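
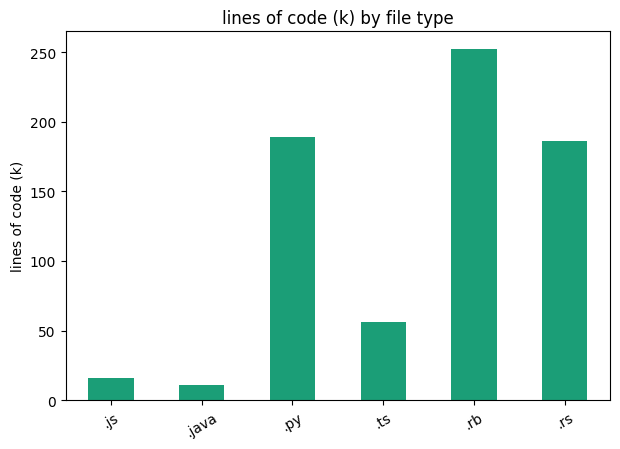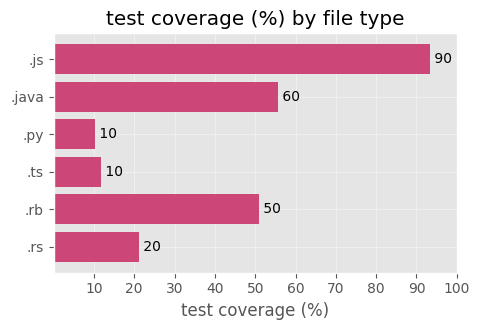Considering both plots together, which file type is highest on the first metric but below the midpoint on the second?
Chart 2 median test coverage (%) ≈ 40; below-median file types: .py, .ts, .rs. Among those, .py has the highest lines of code (k) (≈ 200).

.py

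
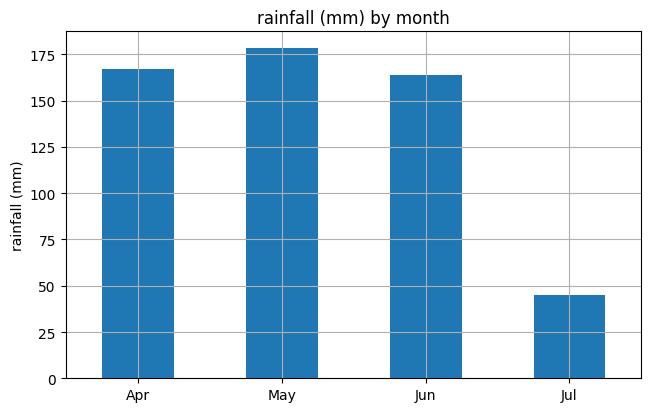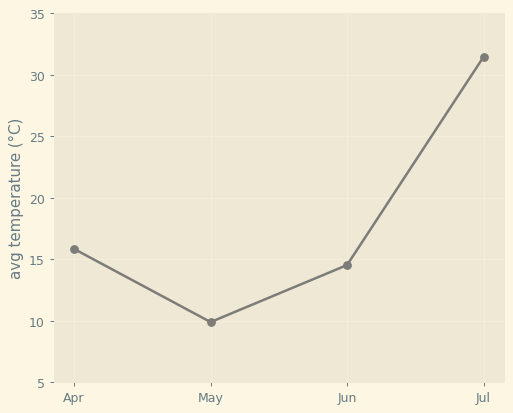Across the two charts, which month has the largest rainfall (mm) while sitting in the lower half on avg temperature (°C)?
May

Chart 2 median avg temperature (°C) ≈ 15; below-median months: May, Jun. Among those, May has the highest rainfall (mm) (≈ 180).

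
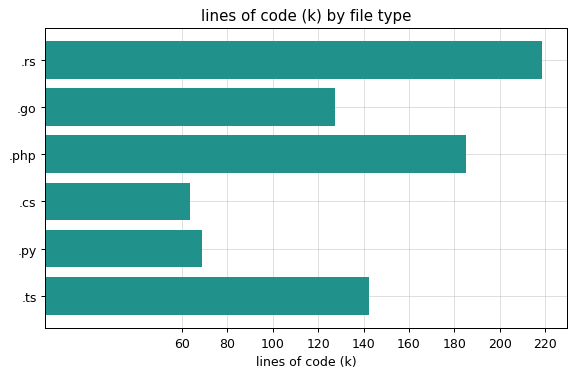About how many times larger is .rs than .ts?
.rs ≈ 220, .ts ≈ 140; 220/140 ≈ 1.57.

≈ 1.57×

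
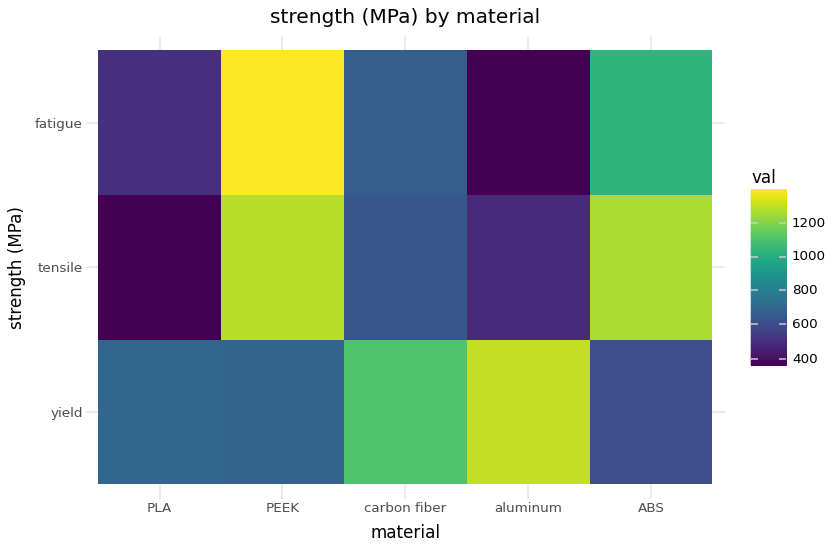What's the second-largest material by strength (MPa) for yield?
Top 3 for yield: aluminum ≈ 1300, carbon fiber ≈ 1100, PLA ≈ 700.

carbon fiber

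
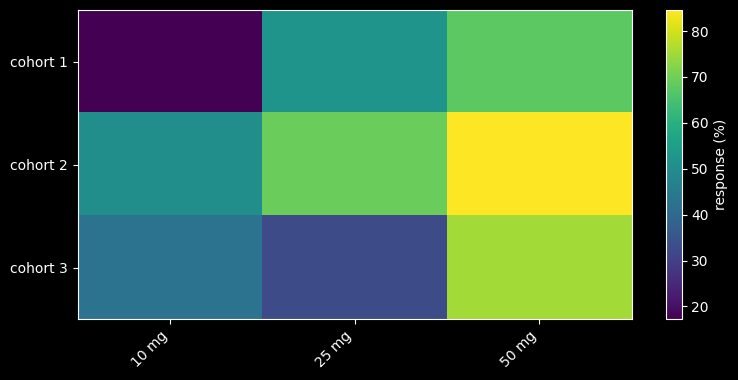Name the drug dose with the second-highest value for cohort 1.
Top 3 for cohort 1: 50 mg ≈ 70, 25 mg ≈ 50, 10 mg ≈ 20.

25 mg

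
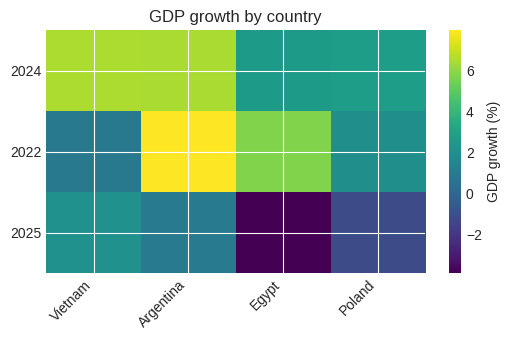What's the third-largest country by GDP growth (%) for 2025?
Poland

Top 4 for 2025: Vietnam ≈ 2, Argentina ≈ 1, Poland ≈ -1, Egypt ≈ -4.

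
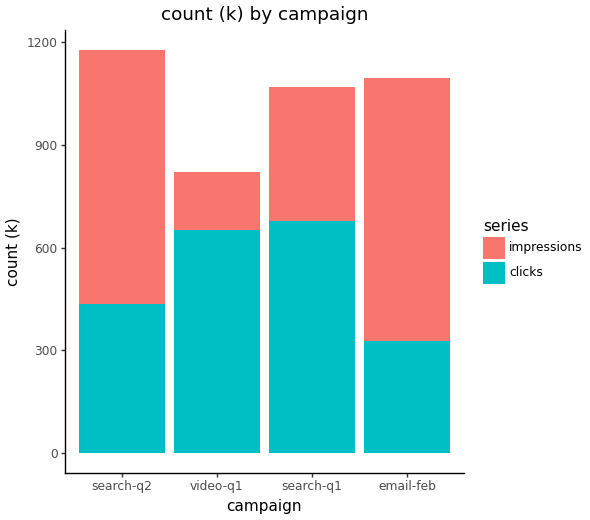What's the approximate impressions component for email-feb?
≈ 800

impressions top ≈ 1100, bottom ≈ 300; segment ≈ 800.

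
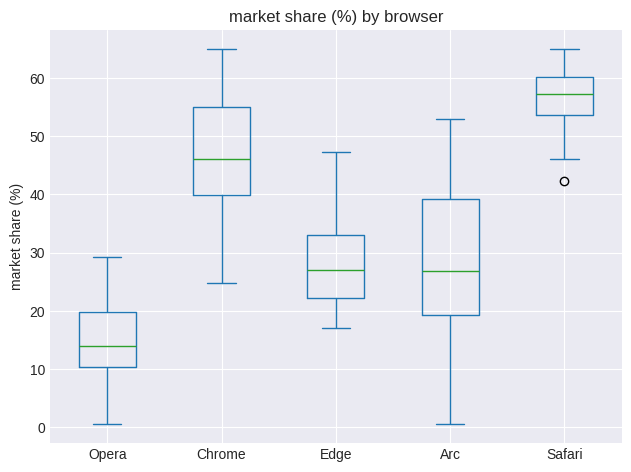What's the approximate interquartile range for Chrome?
≈ 15

Q3 ≈ 55, Q1 ≈ 40; IQR ≈ 15.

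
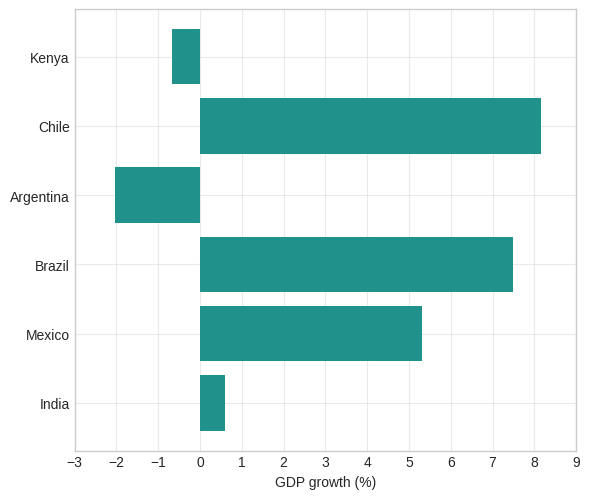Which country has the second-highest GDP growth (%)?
Brazil

Top 3: Chile ≈ 8, Brazil ≈ 7, Mexico ≈ 5.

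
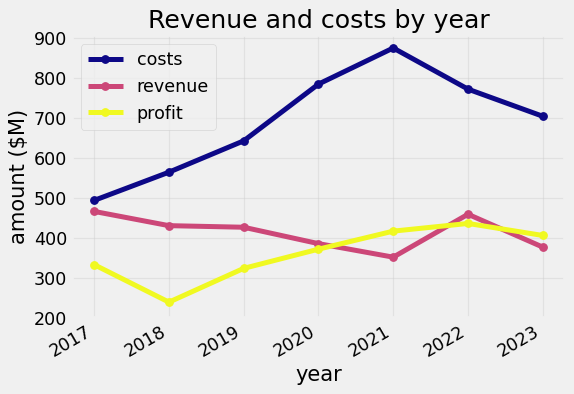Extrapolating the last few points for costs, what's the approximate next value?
Last three: 900, 800, 700 → slope ≈ -100/step → next ≈ 600.

≈ 600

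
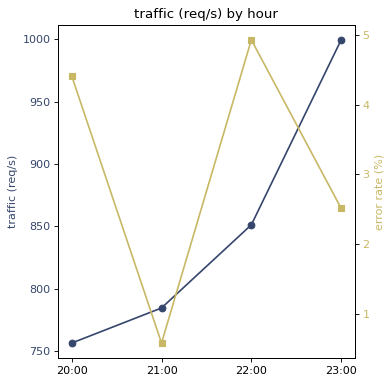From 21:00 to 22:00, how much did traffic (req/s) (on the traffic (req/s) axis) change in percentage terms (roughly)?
21:00 ≈ 775, 22:00 ≈ 850; (850 − 775) / 775 ≈ +9.7%.

≈ +9.7%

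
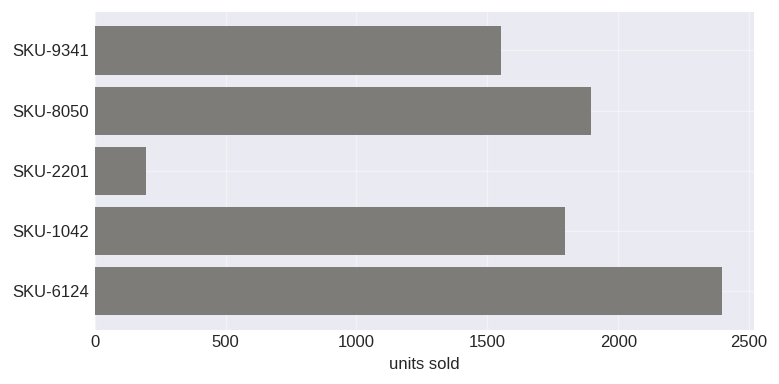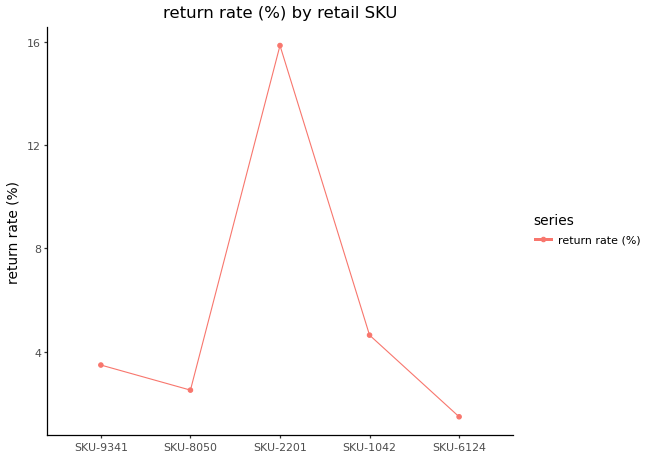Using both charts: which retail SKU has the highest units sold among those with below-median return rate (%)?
Chart 2 median return rate (%) ≈ 4; below-median retail SKUs: SKU-8050, SKU-6124. Among those, SKU-6124 has the highest units sold (≈ 2500).

SKU-6124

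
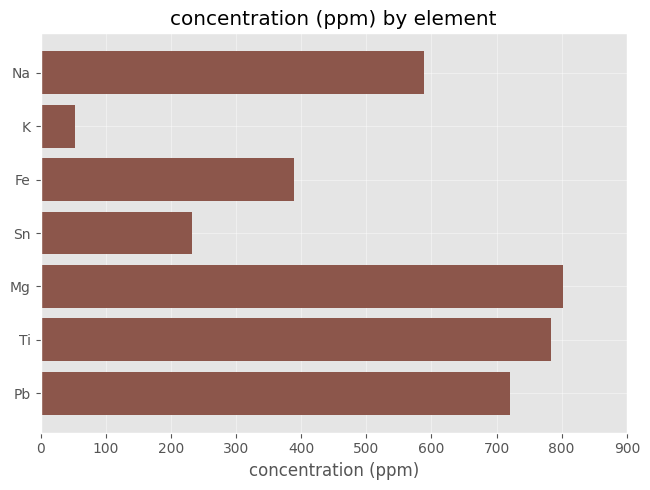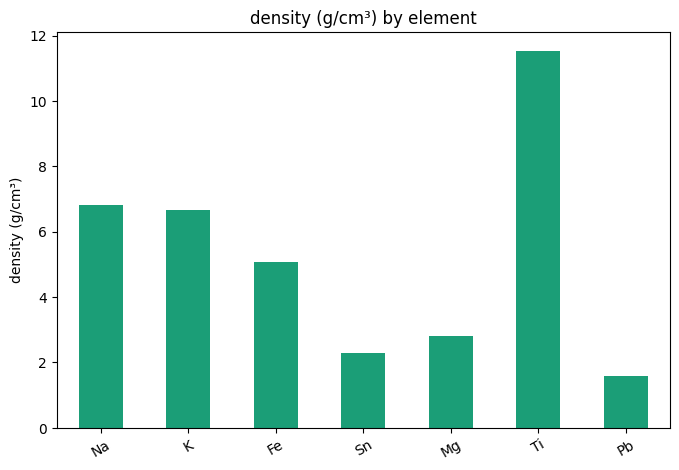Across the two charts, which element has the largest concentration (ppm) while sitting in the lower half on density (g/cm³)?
Chart 2 median density (g/cm³) ≈ 6; below-median elements: Sn, Mg, Pb. Among those, Mg has the highest concentration (ppm) (≈ 800).

Mg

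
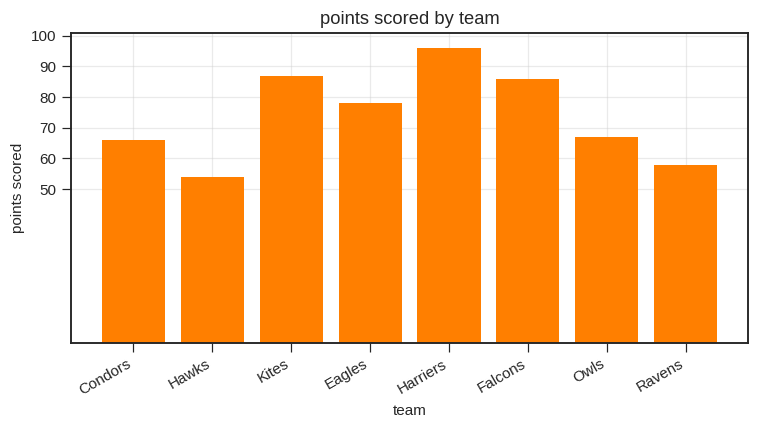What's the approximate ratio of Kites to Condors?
≈ 1.29×

Kites ≈ 90, Condors ≈ 70; 90/70 ≈ 1.29.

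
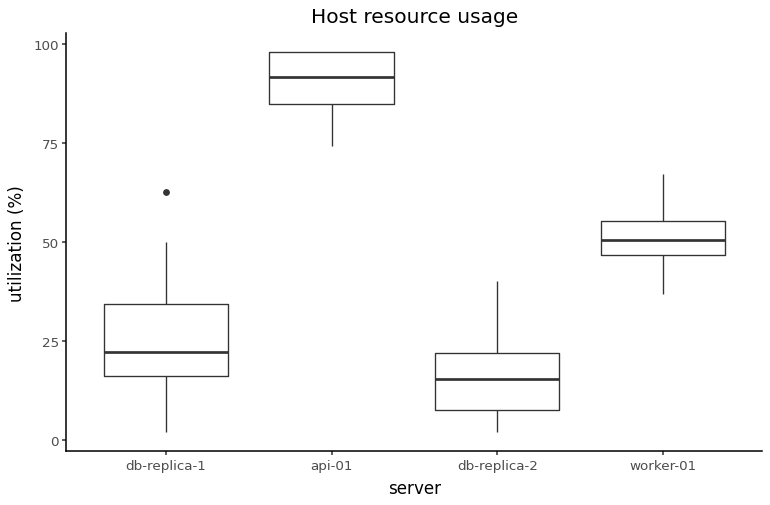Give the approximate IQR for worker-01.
Q3 ≈ 60, Q1 ≈ 50; IQR ≈ 10.

≈ 10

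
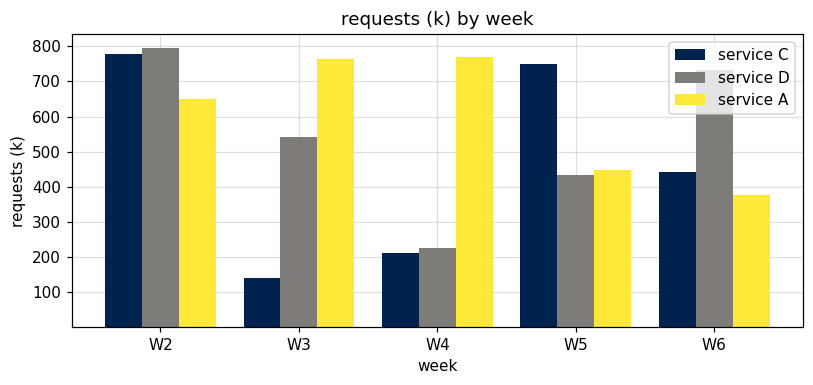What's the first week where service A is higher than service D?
W2: service A ≈ 700 vs service D ≈ 800 (not yet); W3: service A ≈ 800 vs service D ≈ 500 (first crossover).

W3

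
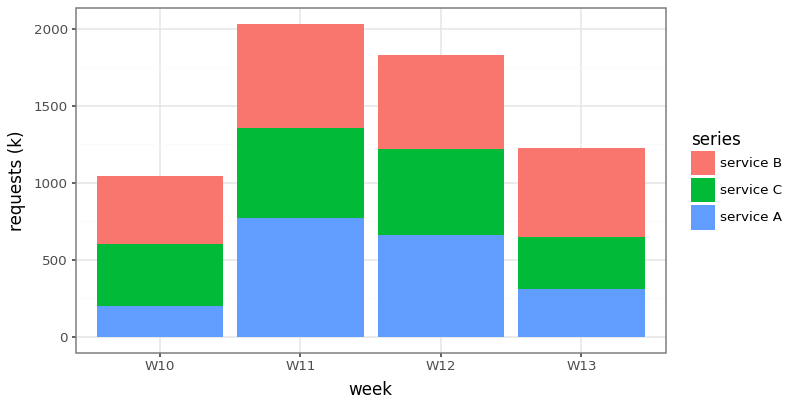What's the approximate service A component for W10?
service A top ≈ 200, bottom ≈ 0; segment ≈ 200.

≈ 200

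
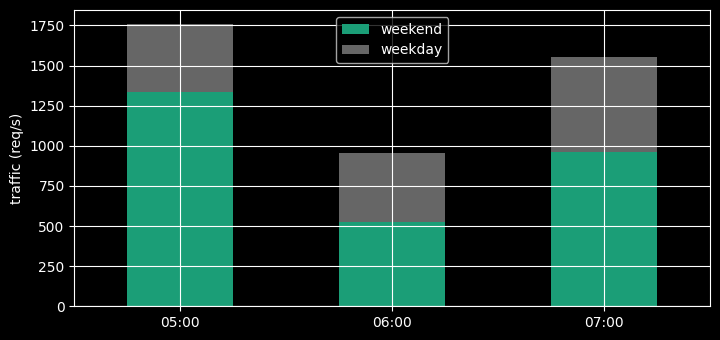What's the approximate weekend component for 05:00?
≈ 1400

weekend top ≈ 1400, bottom ≈ 0; segment ≈ 1400.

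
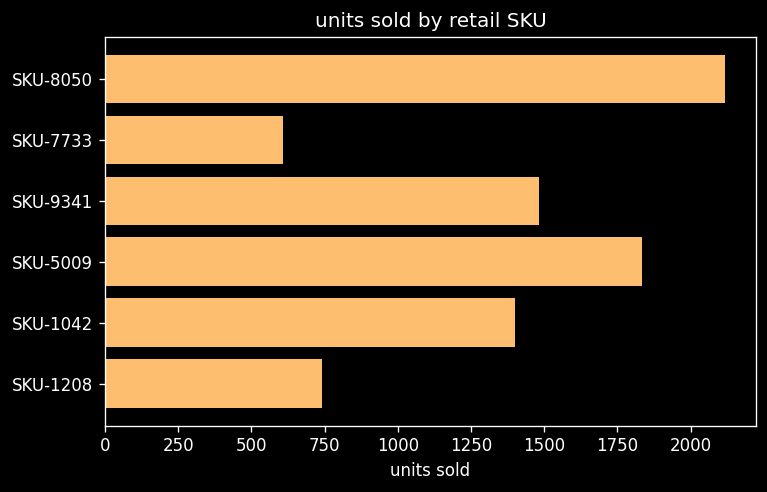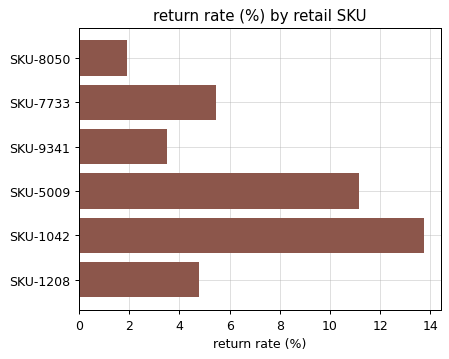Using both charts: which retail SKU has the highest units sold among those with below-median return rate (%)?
Chart 2 median return rate (%) ≈ 6; below-median retail SKUs: SKU-8050, SKU-9341, SKU-1208. Among those, SKU-8050 has the highest units sold (≈ 2200).

SKU-8050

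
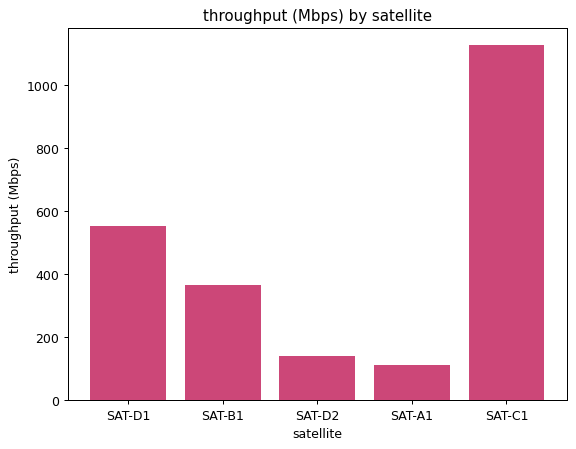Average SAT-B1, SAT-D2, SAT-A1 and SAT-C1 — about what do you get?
(400 + 100 + 100 + 1100) / 4 ≈ 425.

≈ 425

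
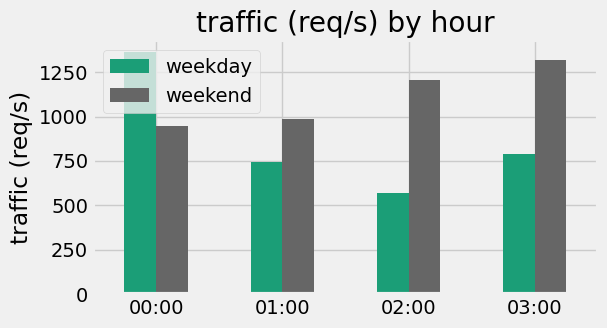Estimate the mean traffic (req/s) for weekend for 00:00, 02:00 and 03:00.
(1000 + 1200 + 1400) / 3 ≈ 1200.

≈ 1200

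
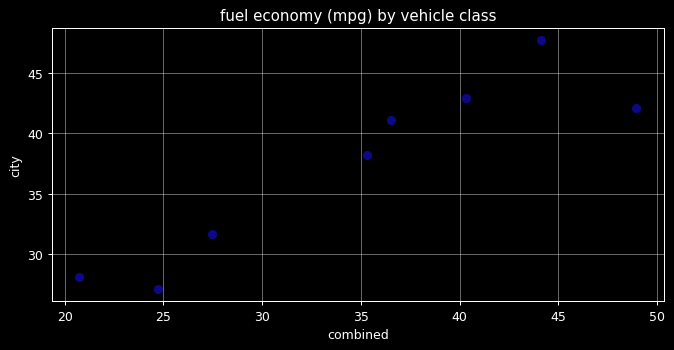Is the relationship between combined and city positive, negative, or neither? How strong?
Points are positively correlated; strong (|r| ≈ 0.9).

positive, strong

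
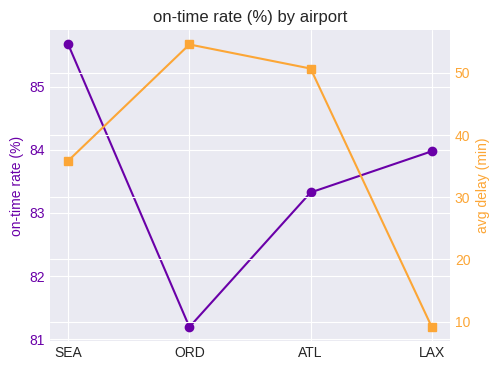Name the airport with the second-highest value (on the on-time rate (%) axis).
LAX

Top 3 (on the on-time rate (%) axis): SEA ≈ 85.5, LAX ≈ 84.0, ATL ≈ 83.5.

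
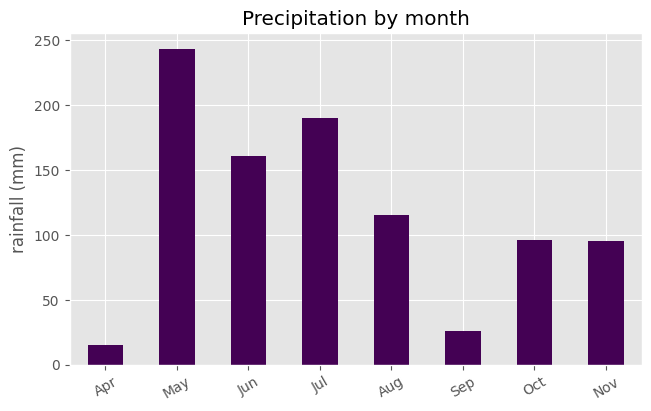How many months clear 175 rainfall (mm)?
2

Above 175: May, Jul.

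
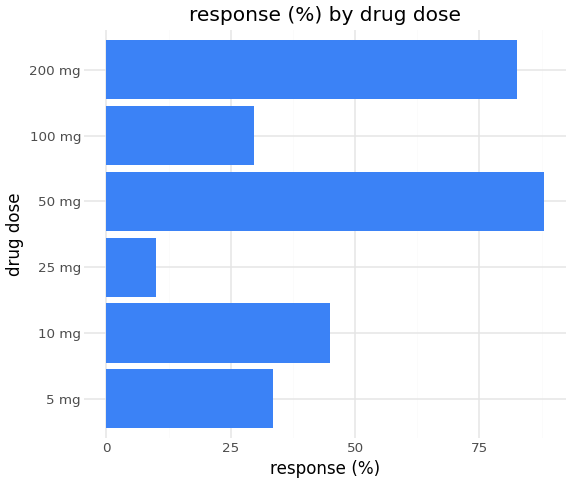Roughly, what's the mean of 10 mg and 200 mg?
≈ 65

(50 + 80) / 2 ≈ 65.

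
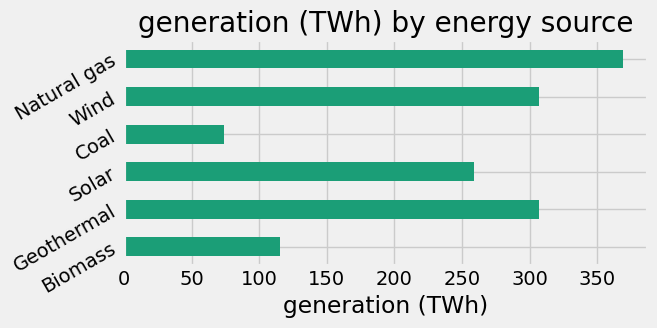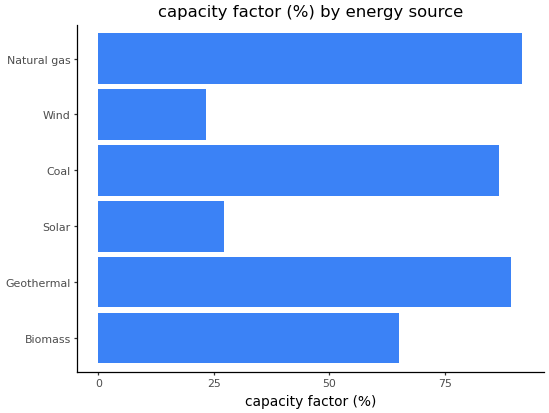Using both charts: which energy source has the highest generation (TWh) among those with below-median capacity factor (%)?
Wind

Chart 2 median capacity factor (%) ≈ 80; below-median energy sources: Biomass, Solar, Wind. Among those, Wind has the highest generation (TWh) (≈ 300).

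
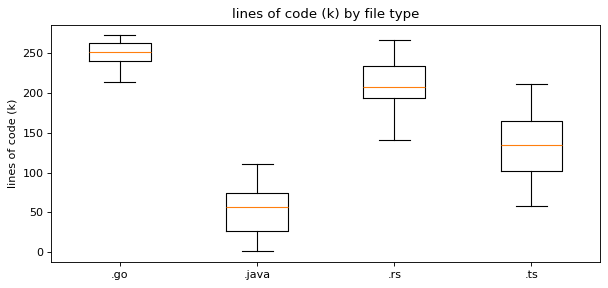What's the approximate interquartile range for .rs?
≈ 40

Q3 ≈ 240, Q1 ≈ 200; IQR ≈ 40.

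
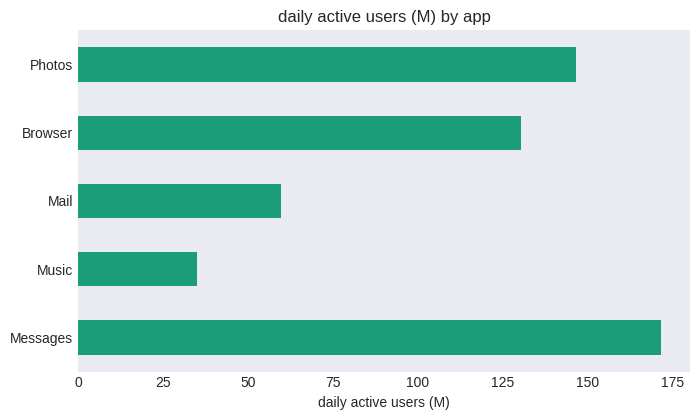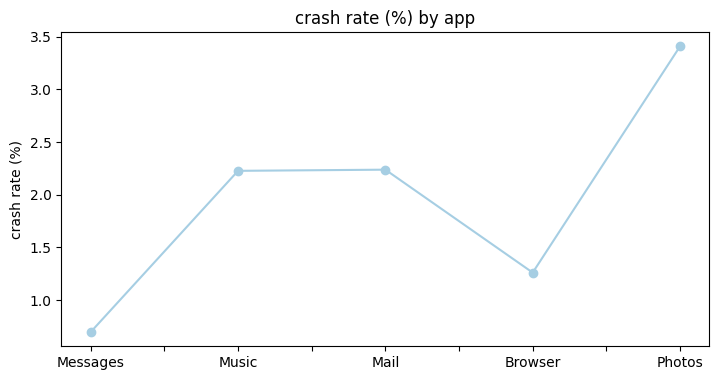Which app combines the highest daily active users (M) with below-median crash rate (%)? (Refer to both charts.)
Messages

Chart 2 median crash rate (%) ≈ 2; below-median apps: Messages, Browser. Among those, Messages has the highest daily active users (M) (≈ 180).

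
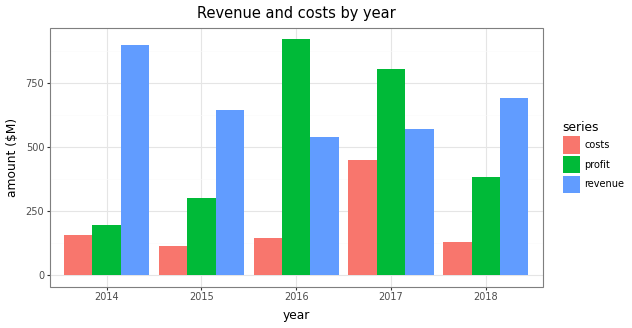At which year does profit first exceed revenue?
2016

2015: profit ≈ 300 vs revenue ≈ 600 (not yet); 2016: profit ≈ 900 vs revenue ≈ 500 (first crossover).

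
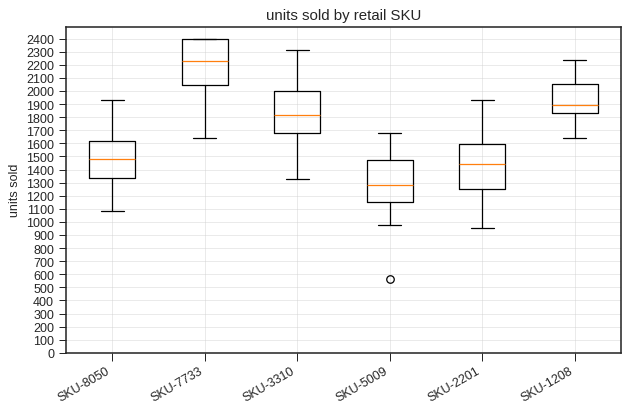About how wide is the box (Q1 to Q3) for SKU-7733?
≈ 400

Q3 ≈ 2400, Q1 ≈ 2000; IQR ≈ 400.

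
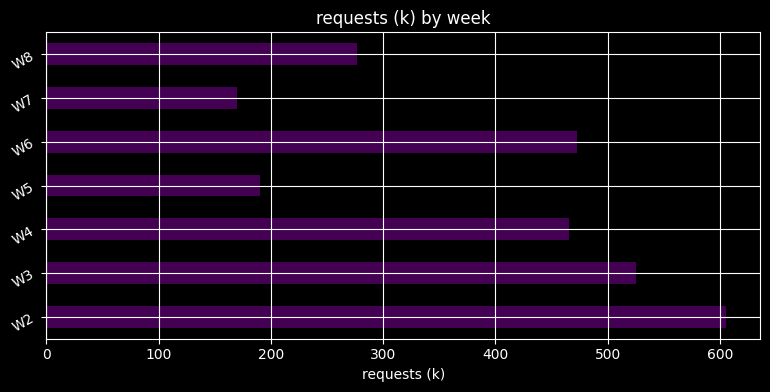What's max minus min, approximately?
≈ 400

Max W2 ≈ 600, min W7 ≈ 200; range ≈ 400.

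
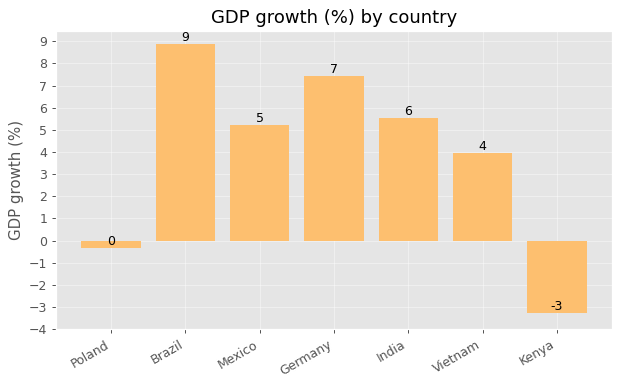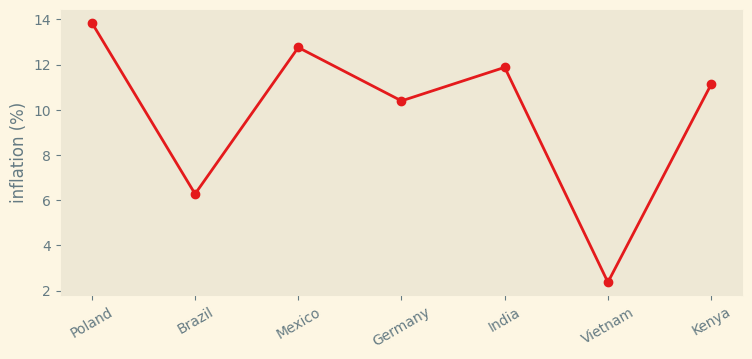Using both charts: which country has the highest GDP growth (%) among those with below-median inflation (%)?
Brazil

Chart 2 median inflation (%) ≈ 12; below-median countries: Brazil, Germany, Vietnam. Among those, Brazil has the highest GDP growth (%) (≈ 9).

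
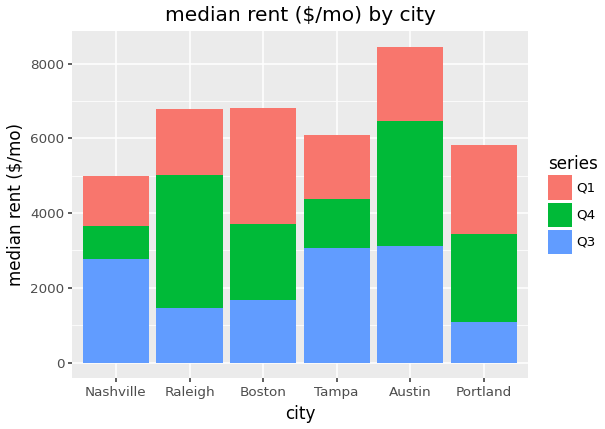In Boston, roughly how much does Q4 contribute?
Q4 top ≈ 4000, bottom ≈ 2000; segment ≈ 2000.

≈ 2000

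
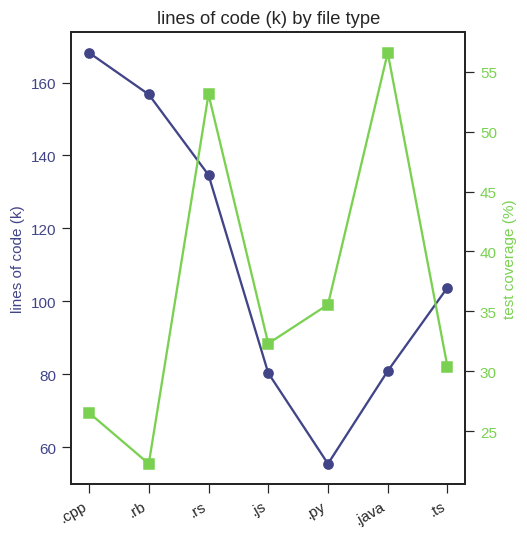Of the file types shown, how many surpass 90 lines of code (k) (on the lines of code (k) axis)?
4

Above 90: .cpp, .rb, .rs, .ts.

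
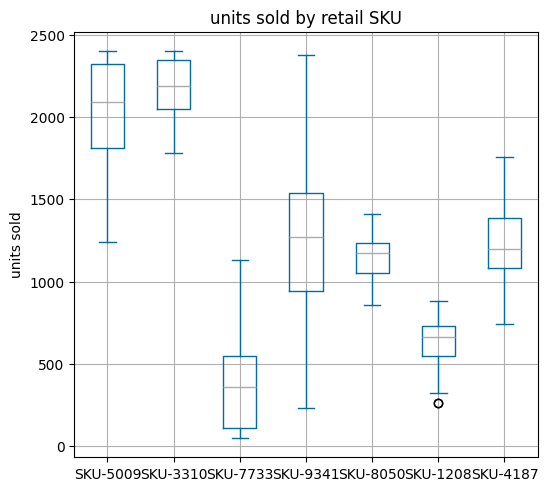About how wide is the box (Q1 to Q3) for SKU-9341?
≈ 600

Q3 ≈ 1600, Q1 ≈ 1000; IQR ≈ 600.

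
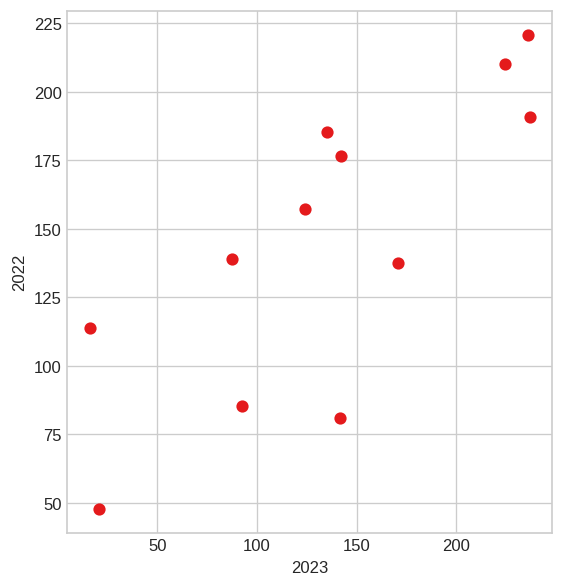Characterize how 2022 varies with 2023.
Points are positively correlated; strong (|r| ≈ 0.8).

positive, strong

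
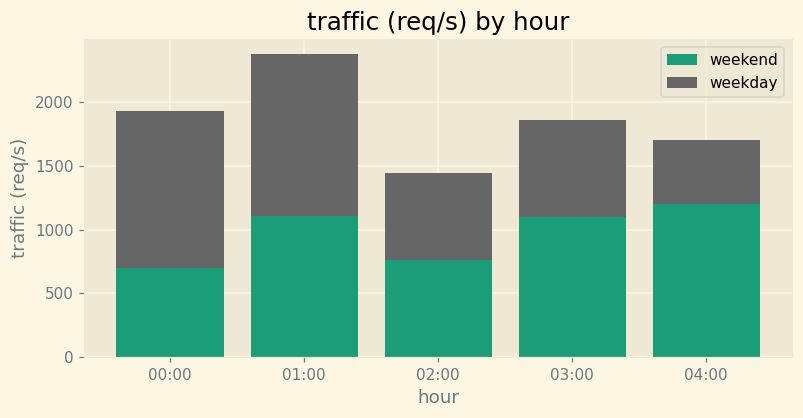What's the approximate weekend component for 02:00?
weekend top ≈ 800, bottom ≈ 0; segment ≈ 800.

≈ 800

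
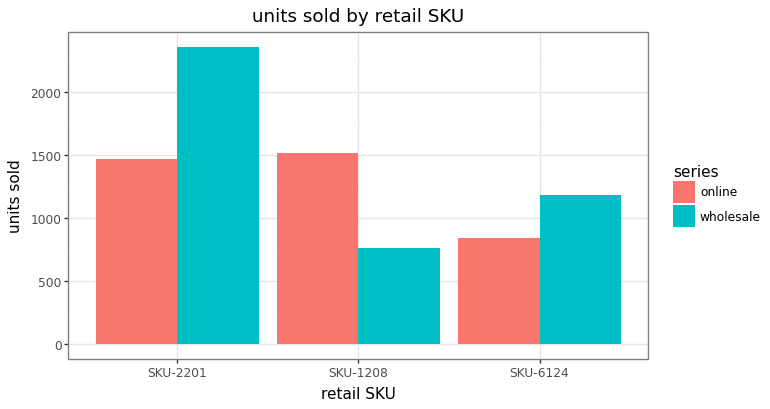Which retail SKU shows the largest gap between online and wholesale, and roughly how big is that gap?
SKU-2201: online ≈ 1400, wholesale ≈ 2400 → gap ≈ 1000. Next-largest (SKU-1208) is only ≈ 800.

SKU-2201, ≈ 1000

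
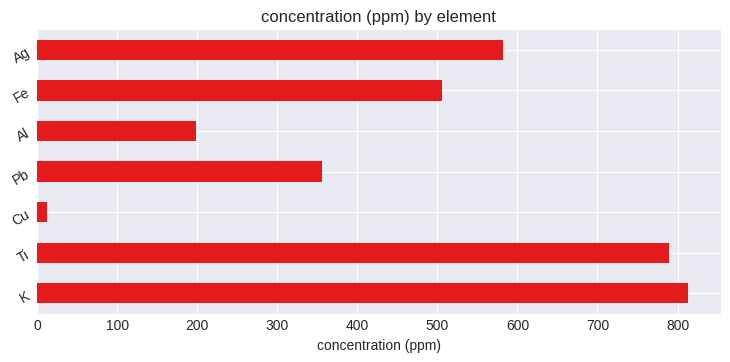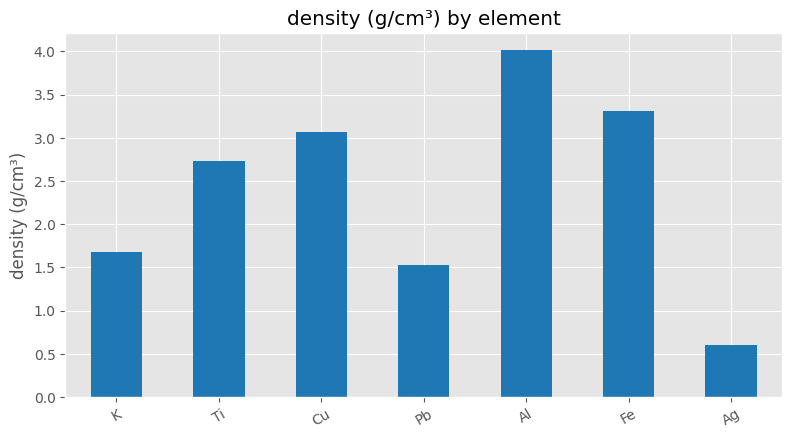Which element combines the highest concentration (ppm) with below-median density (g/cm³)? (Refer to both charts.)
Chart 2 median density (g/cm³) ≈ 2.5; below-median elements: K, Pb, Ag. Among those, K has the highest concentration (ppm) (≈ 800).

K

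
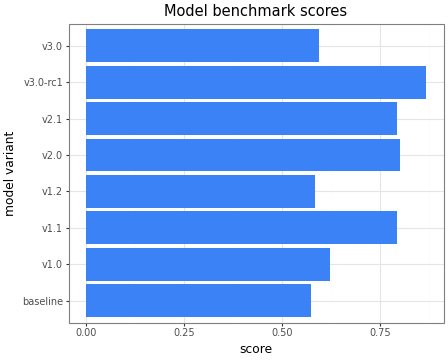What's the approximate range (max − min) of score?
Max v3.0-rc1 ≈ 0.9, min baseline ≈ 0.6; range ≈ 0.3.

≈ 0.3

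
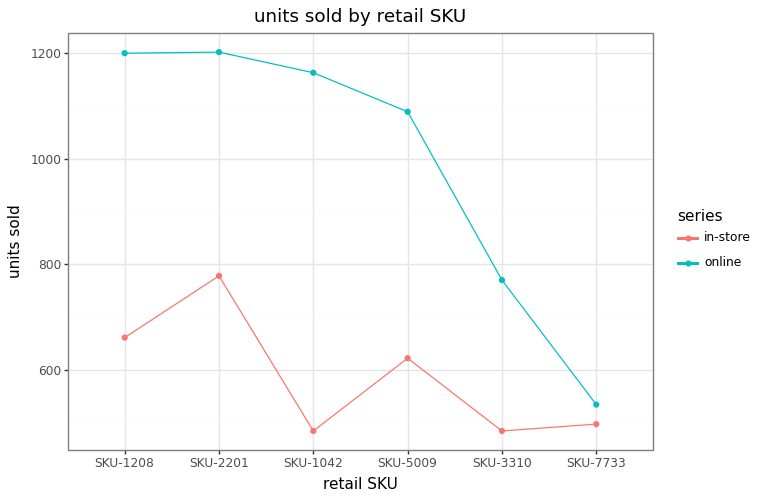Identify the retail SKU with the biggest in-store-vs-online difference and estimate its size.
SKU-1042, ≈ 700

SKU-1042: in-store ≈ 500, online ≈ 1200 → gap ≈ 700. Next-largest (SKU-1208) is only ≈ 500.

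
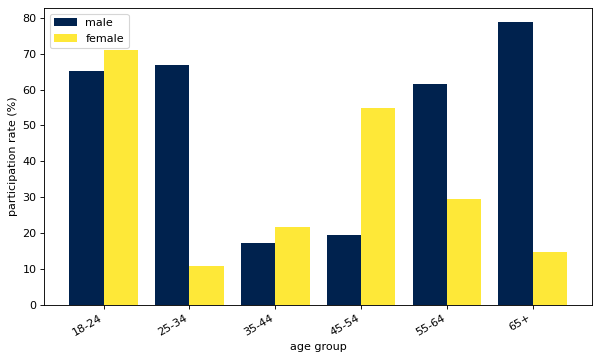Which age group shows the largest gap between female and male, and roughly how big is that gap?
65+: female ≈ 10, male ≈ 80 → gap ≈ 70. Next-largest (25-34) is only ≈ 60.

65+, ≈ 70 %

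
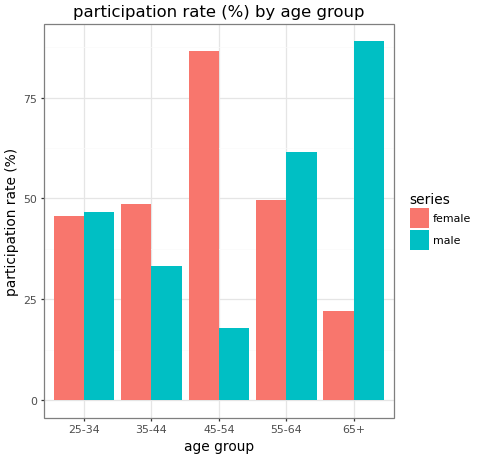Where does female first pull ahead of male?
35-44

25-34: female ≈ 50 vs male ≈ 50 (not yet); 35-44: female ≈ 50 vs male ≈ 30 (first crossover).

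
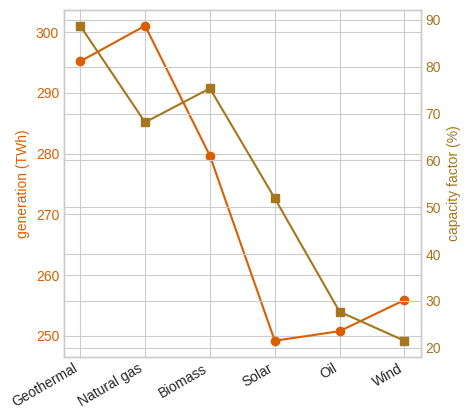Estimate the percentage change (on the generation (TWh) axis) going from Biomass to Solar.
≈ -10.7%

Biomass ≈ 280, Solar ≈ 250; (250 − 280) / 280 ≈ -10.7%.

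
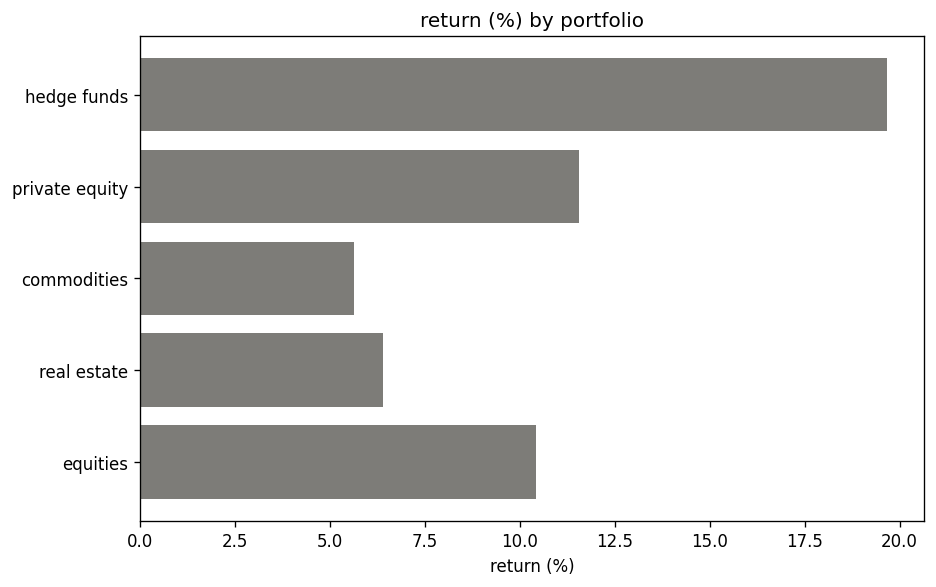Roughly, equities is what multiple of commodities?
equities ≈ 10, commodities ≈ 6; 10/6 ≈ 1.67.

≈ 1.67×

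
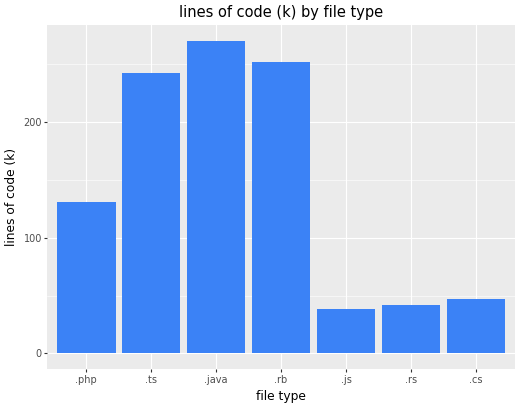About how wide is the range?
Max .java ≈ 275, min .js ≈ 50; range ≈ 225.

≈ 225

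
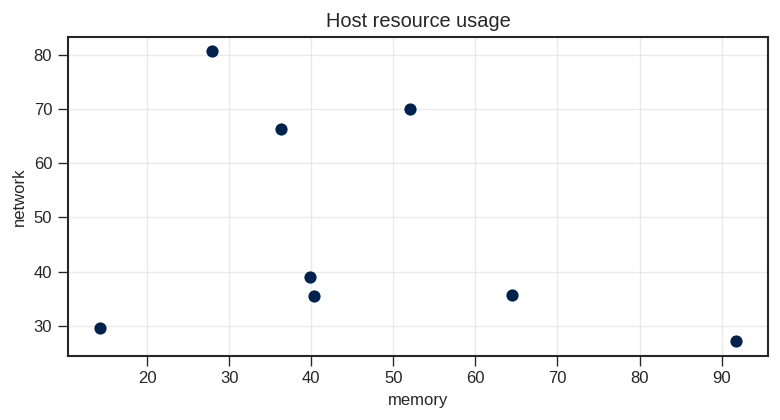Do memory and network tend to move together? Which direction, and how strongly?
Points are negatively correlated; weak (|r| ≈ 0.3).

negative, weak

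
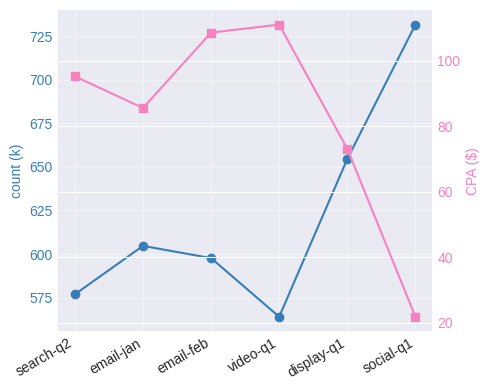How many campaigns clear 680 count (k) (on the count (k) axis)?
1

Above 680: social-q1.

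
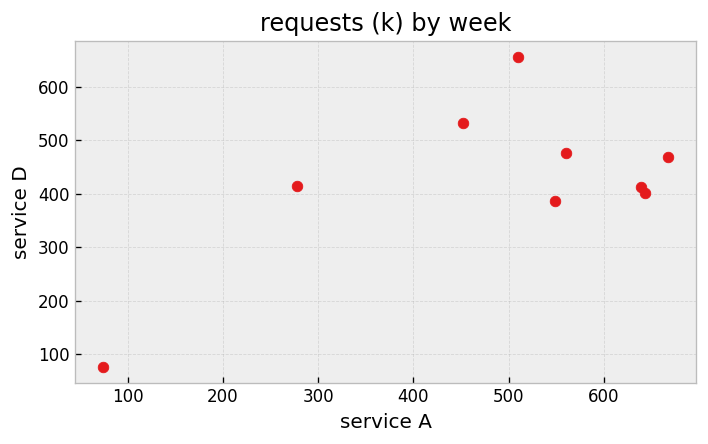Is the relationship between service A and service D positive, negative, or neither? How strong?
Points are positively correlated; moderate (|r| ≈ 0.6).

positive, moderate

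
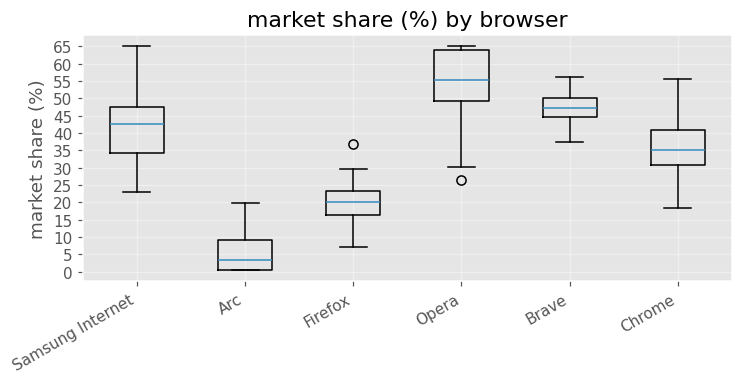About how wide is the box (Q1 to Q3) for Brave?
Q3 ≈ 50, Q1 ≈ 45; IQR ≈ 5.

≈ 5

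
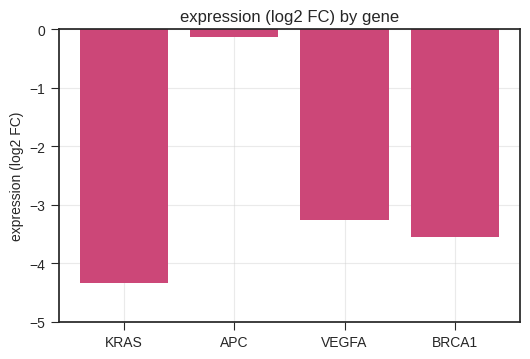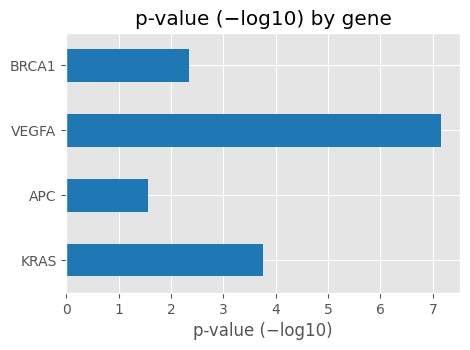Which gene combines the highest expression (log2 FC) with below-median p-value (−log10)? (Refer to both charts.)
APC

Chart 2 median p-value (−log10) ≈ 3; below-median genes: APC, BRCA1. Among those, APC has the highest expression (log2 FC) (≈ 0).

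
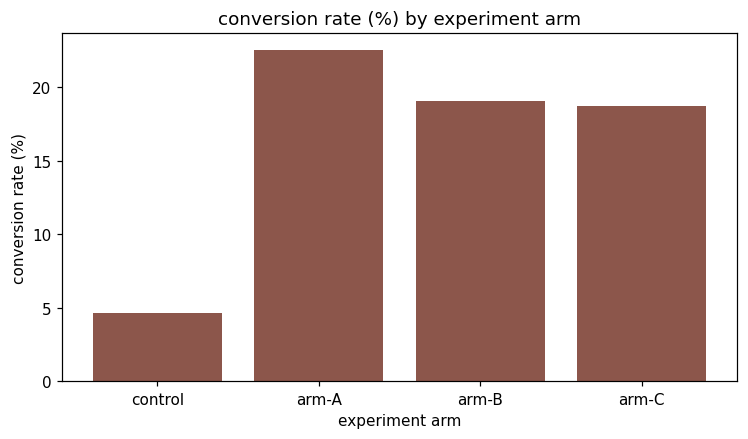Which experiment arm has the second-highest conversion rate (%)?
arm-B

Top 3: arm-A ≈ 22, arm-B ≈ 20, arm-C ≈ 18.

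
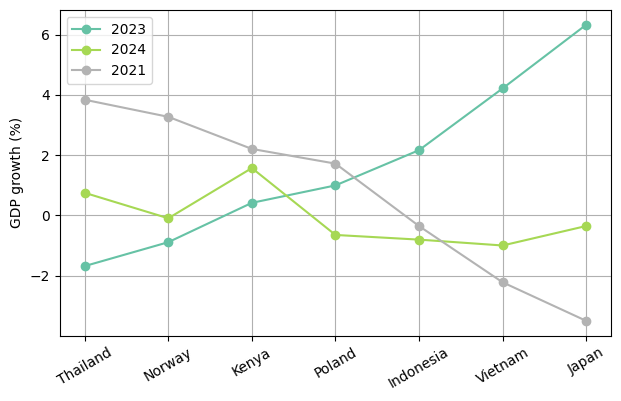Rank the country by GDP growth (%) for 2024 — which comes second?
Top 3 for 2024: Kenya ≈ 2, Thailand ≈ 1, Norway ≈ 0.

Thailand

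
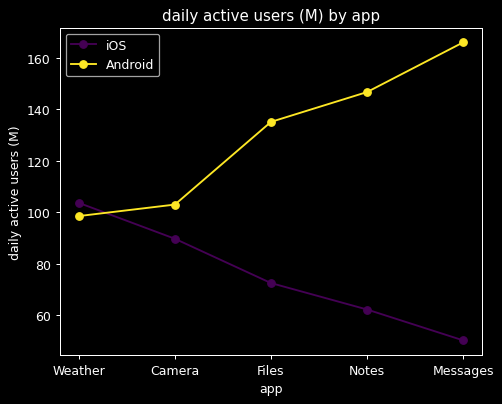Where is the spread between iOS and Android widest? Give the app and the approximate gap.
Messages: iOS ≈ 50, Android ≈ 170 → gap ≈ 120. Next-largest (Notes) is only ≈ 90.

Messages, ≈ 120 M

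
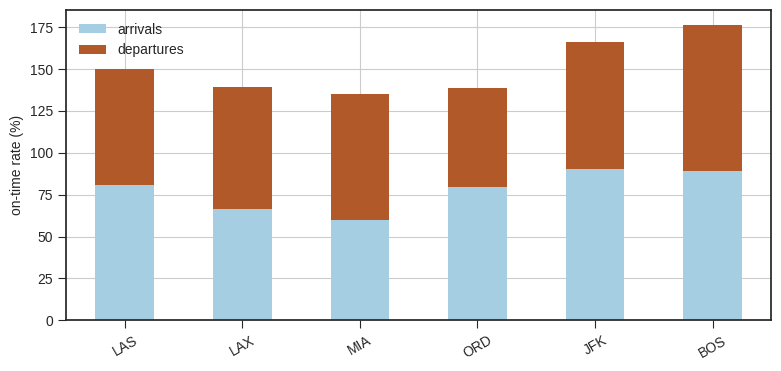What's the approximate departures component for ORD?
≈ 60

departures top ≈ 140, bottom ≈ 80; segment ≈ 60.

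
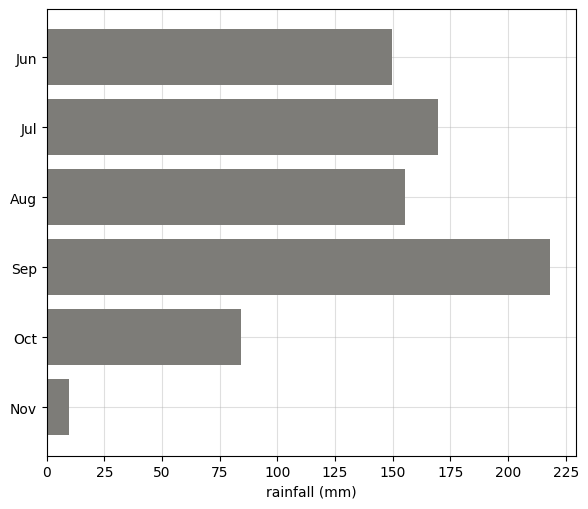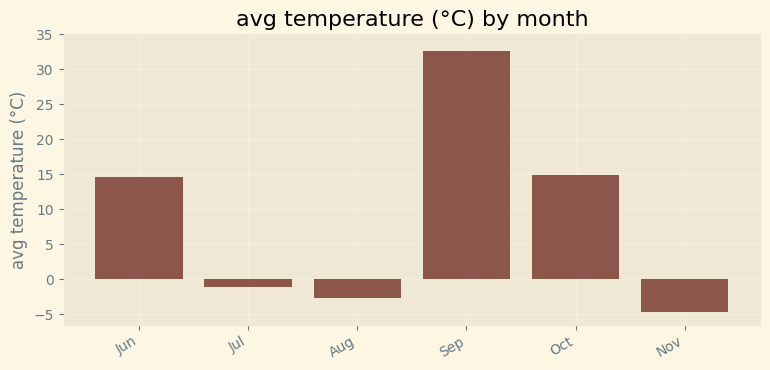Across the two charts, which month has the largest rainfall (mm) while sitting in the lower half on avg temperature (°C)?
Jul

Chart 2 median avg temperature (°C) ≈ 5; below-median months: Jul, Aug, Nov. Among those, Jul has the highest rainfall (mm) (≈ 175).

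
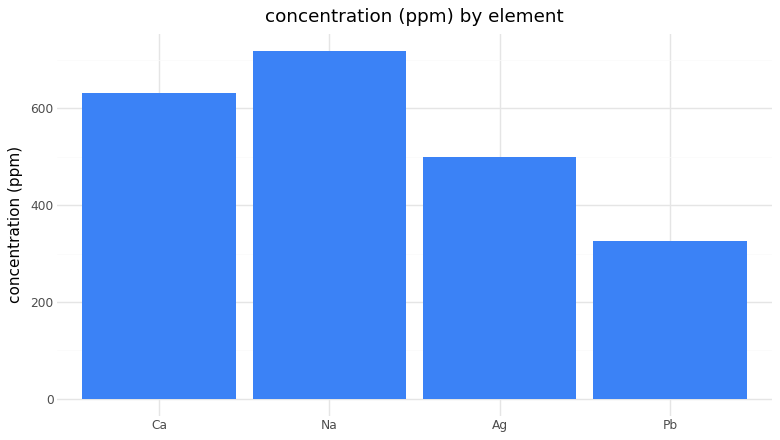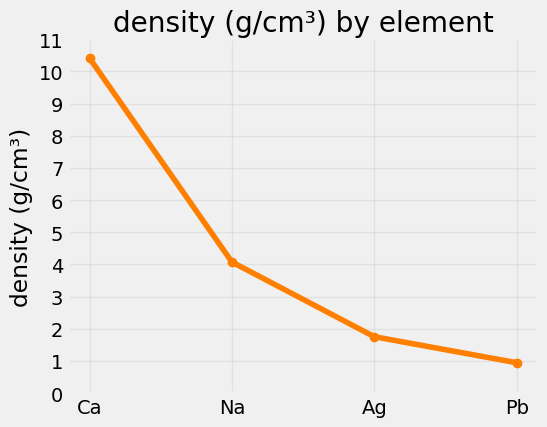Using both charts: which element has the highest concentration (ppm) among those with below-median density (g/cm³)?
Ag

Chart 2 median density (g/cm³) ≈ 3; below-median elements: Ag, Pb. Among those, Ag has the highest concentration (ppm) (≈ 500).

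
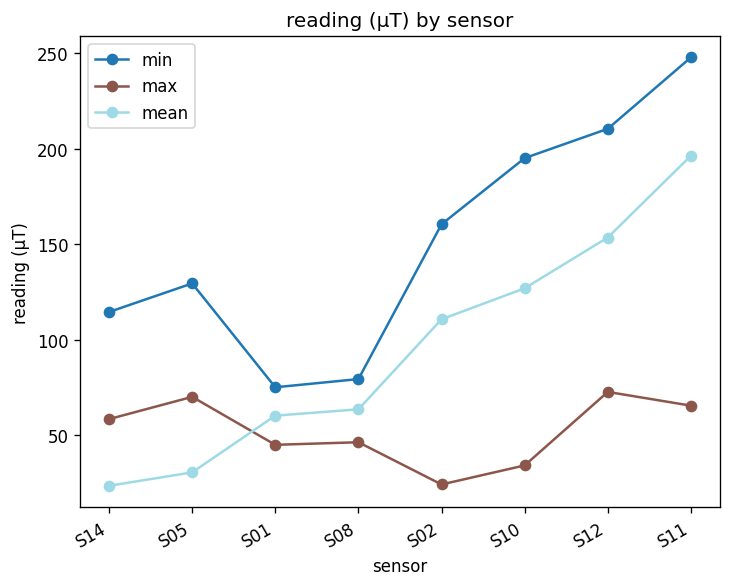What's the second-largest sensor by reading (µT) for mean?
S12

Top 3 for mean: S11 ≈ 200, S12 ≈ 160, S10 ≈ 120.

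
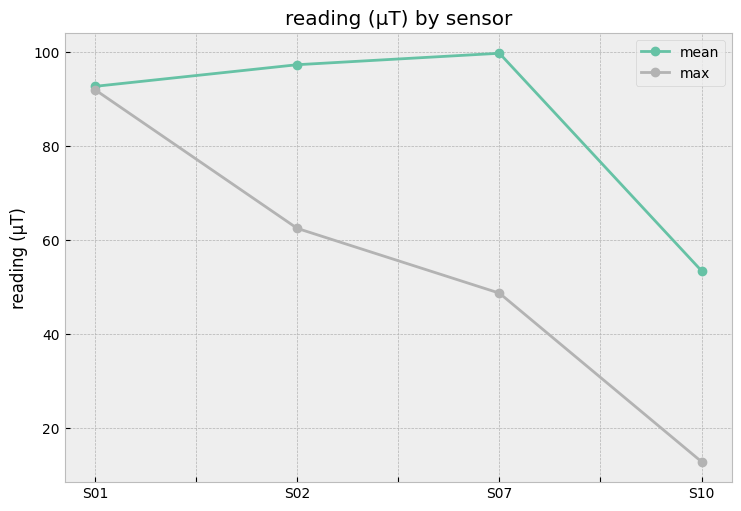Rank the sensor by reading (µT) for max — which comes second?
S02

Top 3 for max: S01 ≈ 90, S02 ≈ 60, S07 ≈ 50.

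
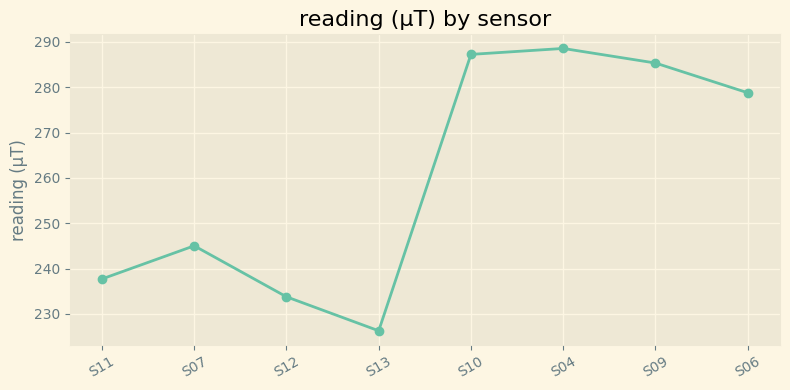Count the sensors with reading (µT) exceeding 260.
4

Above 260: S10, S04, S09, S06.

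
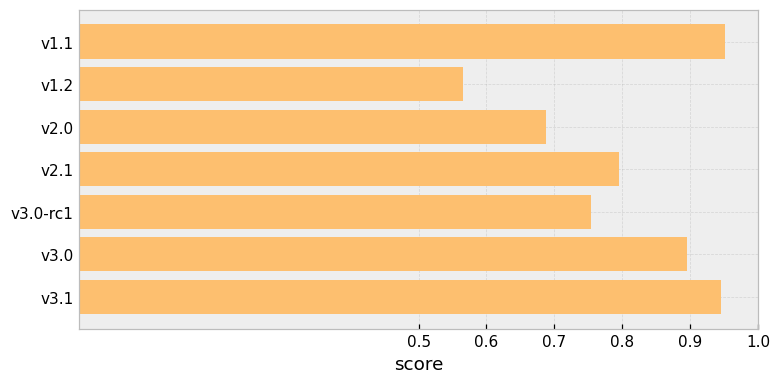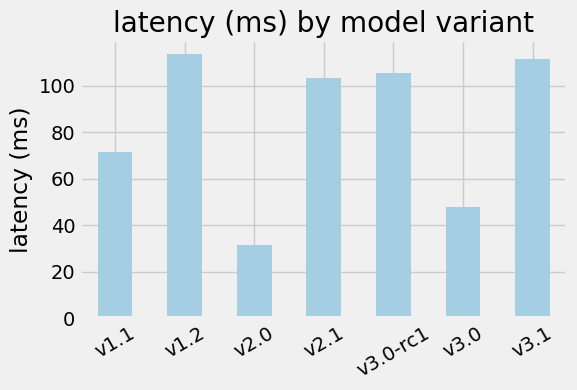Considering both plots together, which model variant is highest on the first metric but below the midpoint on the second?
v1.1

Chart 2 median latency (ms) ≈ 100; below-median model variants: v1.1, v2.0, v3.0. Among those, v1.1 has the highest score (≈ 1).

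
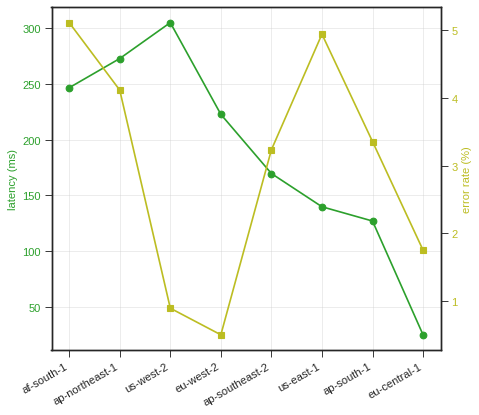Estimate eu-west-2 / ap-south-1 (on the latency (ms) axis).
≈ 1.8×

eu-west-2 ≈ 225, ap-south-1 ≈ 125; 225/125 ≈ 1.8.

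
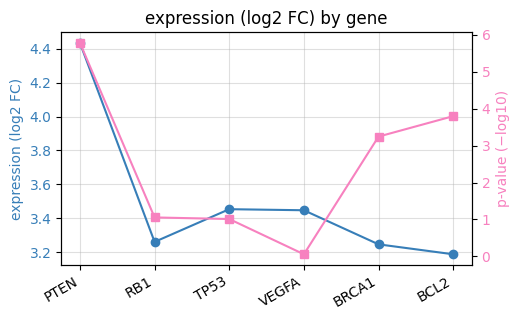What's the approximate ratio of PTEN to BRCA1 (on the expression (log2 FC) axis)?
≈ 1.38×

PTEN ≈ 4.4, BRCA1 ≈ 3.2; 4.4/3.2 ≈ 1.38.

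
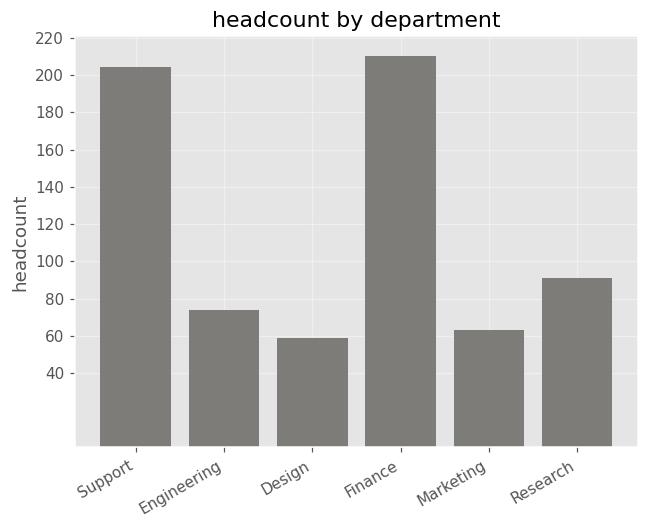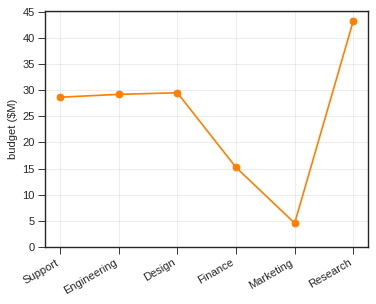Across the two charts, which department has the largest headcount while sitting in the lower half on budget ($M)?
Finance

Chart 2 median budget ($M) ≈ 30; below-median departments: Support, Finance, Marketing. Among those, Finance has the highest headcount (≈ 220).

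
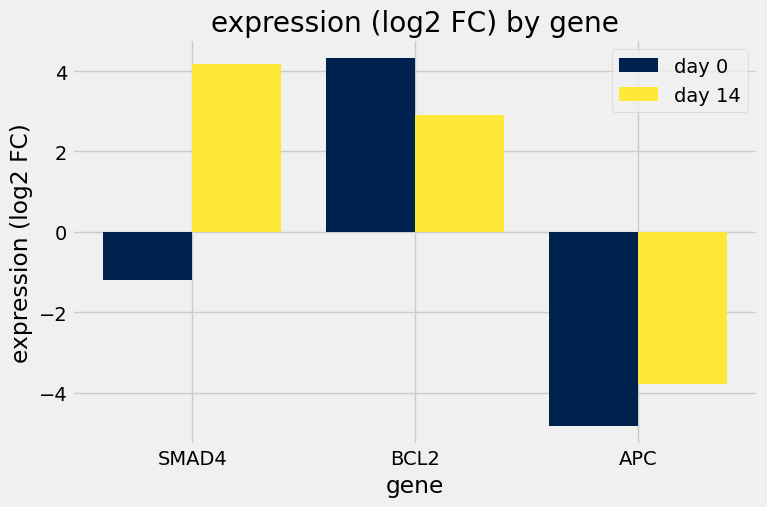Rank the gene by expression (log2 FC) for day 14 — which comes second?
BCL2

Top 3 for day 14: SMAD4 ≈ 4, BCL2 ≈ 3, APC ≈ -4.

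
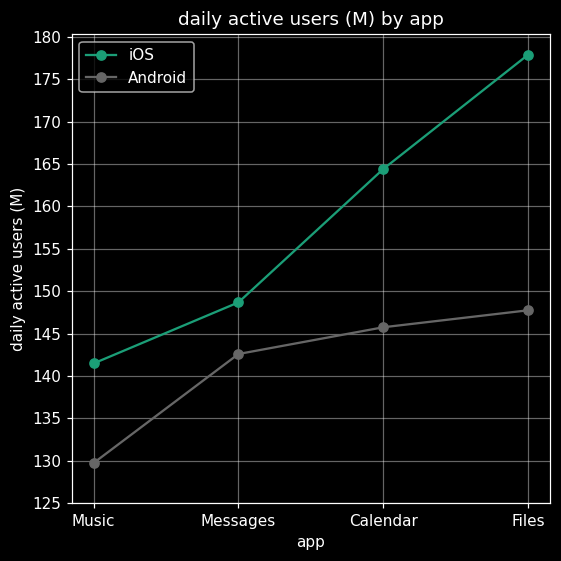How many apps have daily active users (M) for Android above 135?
Above 135: Messages, Calendar, Files.

3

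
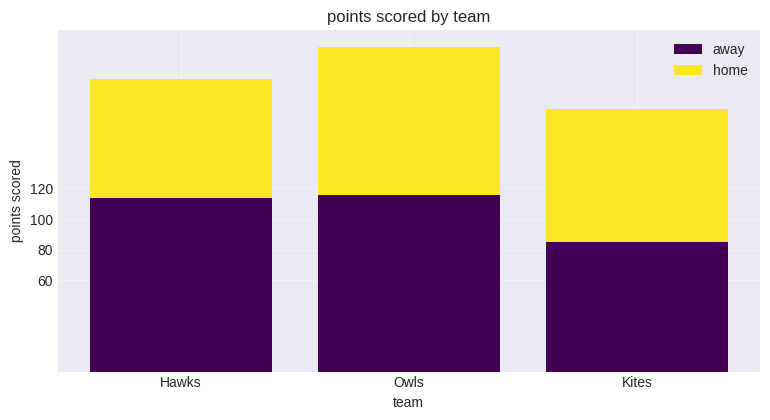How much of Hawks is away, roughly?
away top ≈ 120, bottom ≈ 0; segment ≈ 120.

≈ 120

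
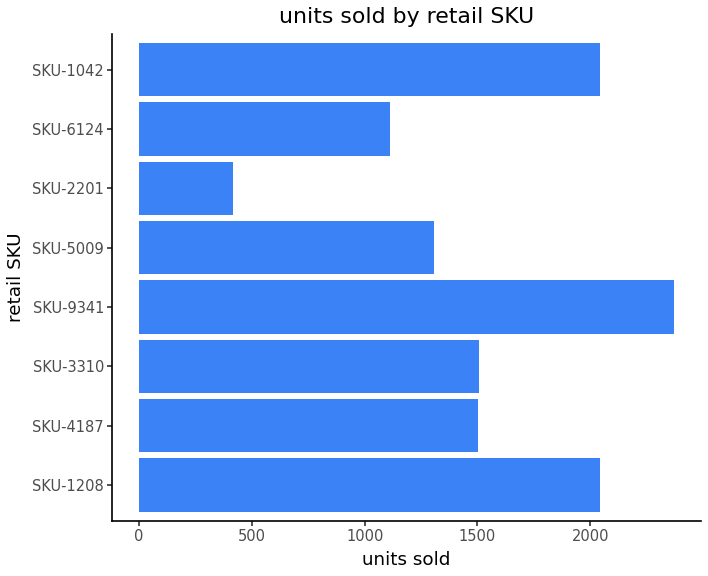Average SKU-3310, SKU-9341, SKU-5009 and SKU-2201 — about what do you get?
≈ 1450

(1600 + 2400 + 1400 + 400) / 4 ≈ 1450.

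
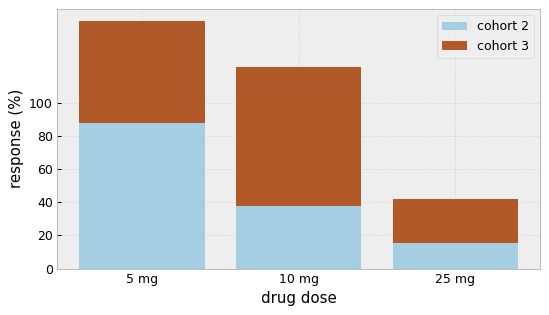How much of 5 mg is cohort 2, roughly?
cohort 2 top ≈ 80, bottom ≈ 0; segment ≈ 80.

≈ 80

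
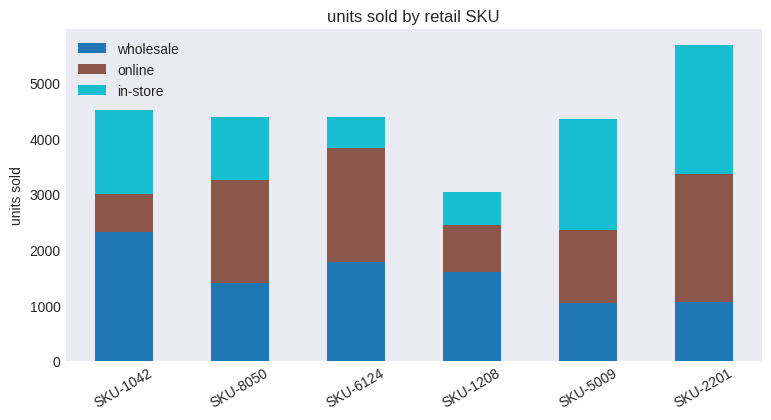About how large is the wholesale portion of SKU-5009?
≈ 1000

wholesale top ≈ 1000, bottom ≈ 0; segment ≈ 1000.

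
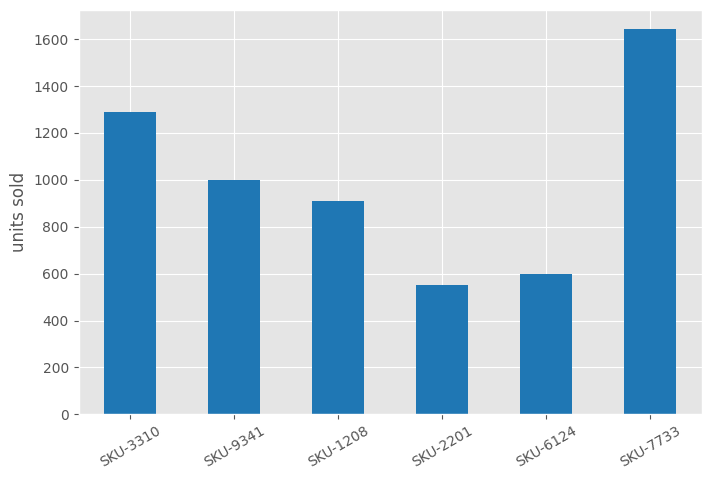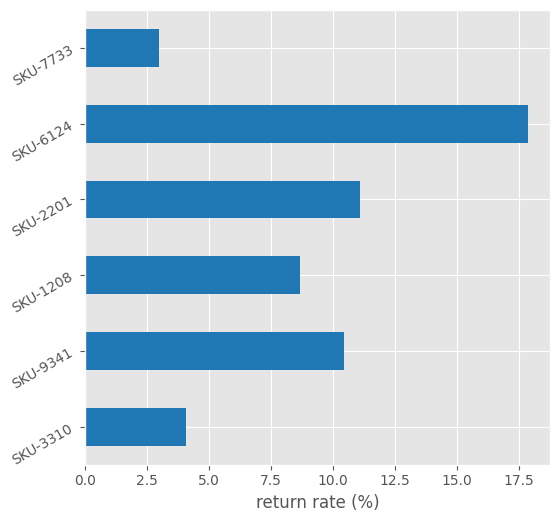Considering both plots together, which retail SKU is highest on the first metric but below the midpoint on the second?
SKU-7733

Chart 2 median return rate (%) ≈ 10; below-median retail SKUs: SKU-3310, SKU-1208, SKU-7733. Among those, SKU-7733 has the highest units sold (≈ 1600).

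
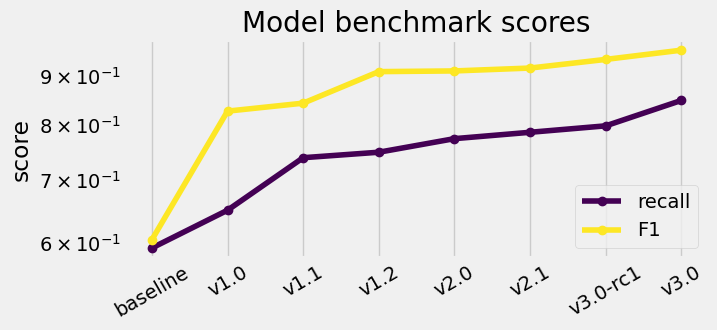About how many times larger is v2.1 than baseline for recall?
v2.1 ≈ 0.80, baseline ≈ 0.60; 0.80/0.60 ≈ 1.33.

≈ 1.33×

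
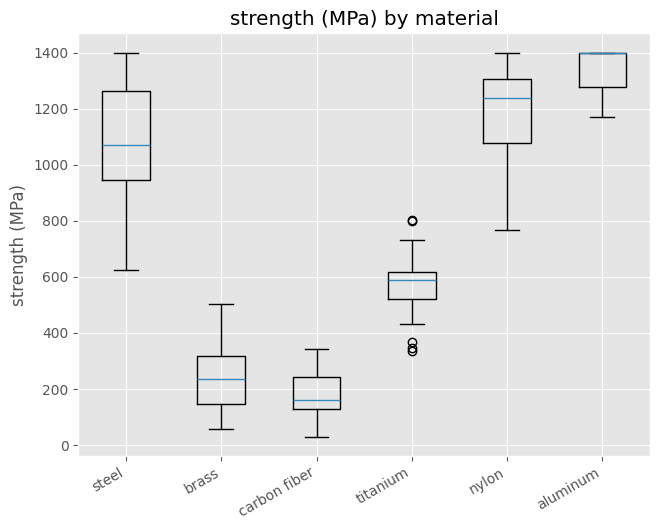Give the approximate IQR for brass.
≈ 200

Q3 ≈ 400, Q1 ≈ 200; IQR ≈ 200.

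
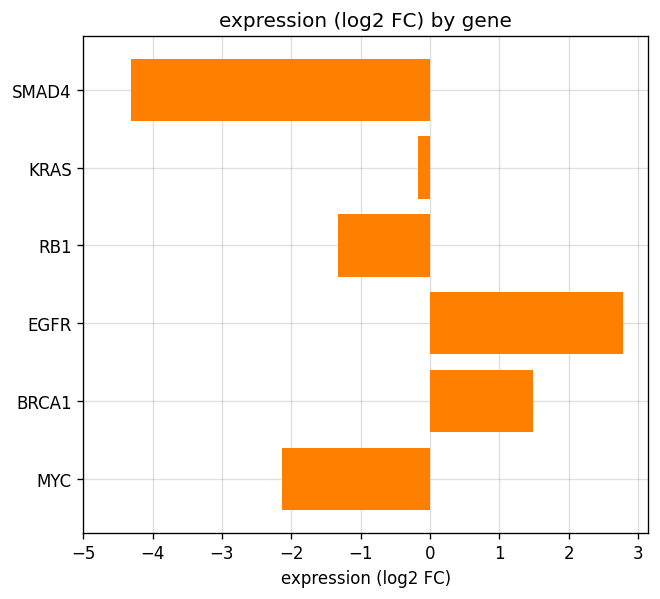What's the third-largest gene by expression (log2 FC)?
Top 4: EGFR ≈ 3, BRCA1 ≈ 1, KRAS ≈ 0, RB1 ≈ -1.

KRAS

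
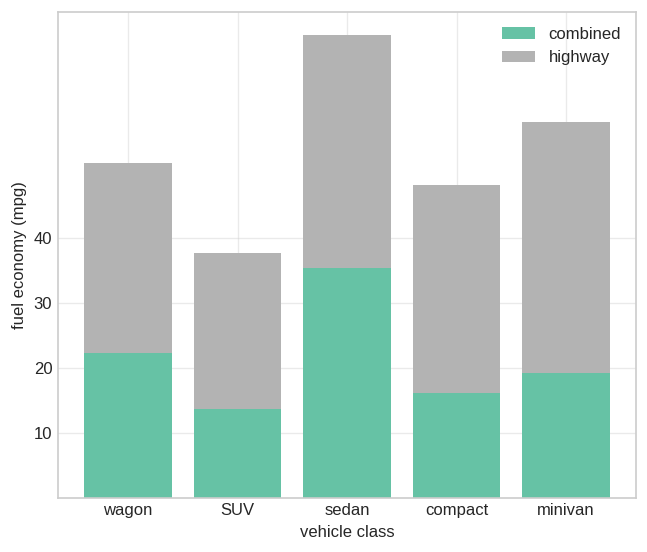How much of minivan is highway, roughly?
≈ 40

highway top ≈ 60, bottom ≈ 20; segment ≈ 40.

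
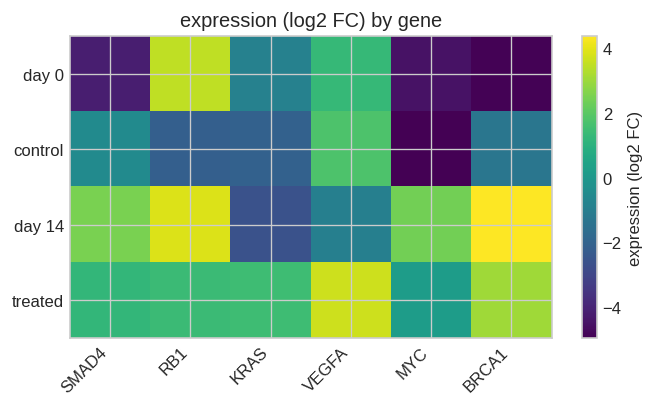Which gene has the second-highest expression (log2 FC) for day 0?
Top 3 for day 0: RB1 ≈ 3, VEGFA ≈ 1, KRAS ≈ -1.

VEGFA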